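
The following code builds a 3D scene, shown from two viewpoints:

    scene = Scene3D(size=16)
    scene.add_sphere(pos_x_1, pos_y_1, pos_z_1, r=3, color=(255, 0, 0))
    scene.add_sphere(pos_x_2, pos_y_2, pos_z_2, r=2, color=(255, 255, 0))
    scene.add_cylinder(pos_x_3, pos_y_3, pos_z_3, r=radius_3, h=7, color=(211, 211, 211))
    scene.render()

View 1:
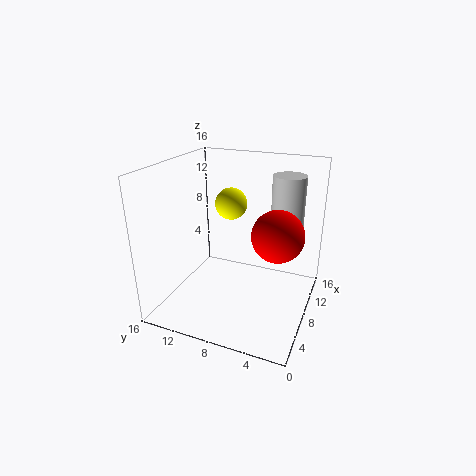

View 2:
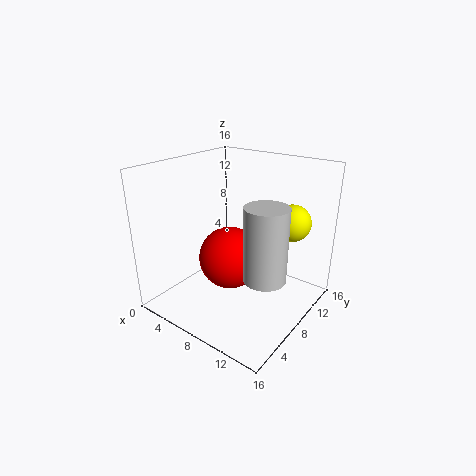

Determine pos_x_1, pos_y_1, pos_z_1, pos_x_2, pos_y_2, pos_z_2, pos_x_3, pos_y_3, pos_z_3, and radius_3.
pos_x_1 = 10, pos_y_1 = 4, pos_z_1 = 8, pos_x_2 = 13, pos_y_2 = 11, pos_z_2 = 10, pos_x_3 = 14, pos_y_3 = 4, pos_z_3 = 7, radius_3 = 2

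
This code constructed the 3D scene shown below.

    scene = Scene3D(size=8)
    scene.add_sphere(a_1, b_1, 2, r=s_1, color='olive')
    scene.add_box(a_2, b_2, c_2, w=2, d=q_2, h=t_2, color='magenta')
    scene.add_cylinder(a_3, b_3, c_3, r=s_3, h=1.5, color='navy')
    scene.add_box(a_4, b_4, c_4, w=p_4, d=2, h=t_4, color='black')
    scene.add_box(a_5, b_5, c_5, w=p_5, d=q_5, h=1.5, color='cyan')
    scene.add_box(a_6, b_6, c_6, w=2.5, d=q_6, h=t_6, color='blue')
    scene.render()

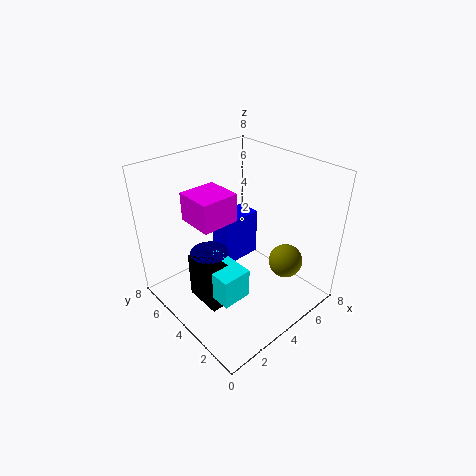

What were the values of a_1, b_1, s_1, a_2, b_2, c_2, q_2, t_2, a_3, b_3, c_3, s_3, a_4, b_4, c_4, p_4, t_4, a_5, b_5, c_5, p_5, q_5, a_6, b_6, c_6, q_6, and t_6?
a_1 = 6.5; b_1 = 2.5; s_1 = 1; a_2 = 1.5; b_2 = 3.5; c_2 = 5.5; q_2 = 2; t_2 = 1.5; a_3 = 2; b_3 = 4; c_3 = 2.5; s_3 = 1; a_4 = 1; b_4 = 2.5; c_4 = 1.5; p_4 = 1; t_4 = 2.5; a_5 = 1; b_5 = 1.5; c_5 = 2.5; p_5 = 1.5; q_5 = 2.5; a_6 = 4.5; b_6 = 5.5; c_6 = 1; q_6 = 1.5; t_6 = 3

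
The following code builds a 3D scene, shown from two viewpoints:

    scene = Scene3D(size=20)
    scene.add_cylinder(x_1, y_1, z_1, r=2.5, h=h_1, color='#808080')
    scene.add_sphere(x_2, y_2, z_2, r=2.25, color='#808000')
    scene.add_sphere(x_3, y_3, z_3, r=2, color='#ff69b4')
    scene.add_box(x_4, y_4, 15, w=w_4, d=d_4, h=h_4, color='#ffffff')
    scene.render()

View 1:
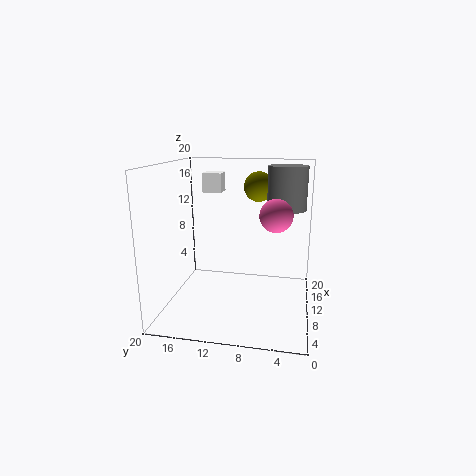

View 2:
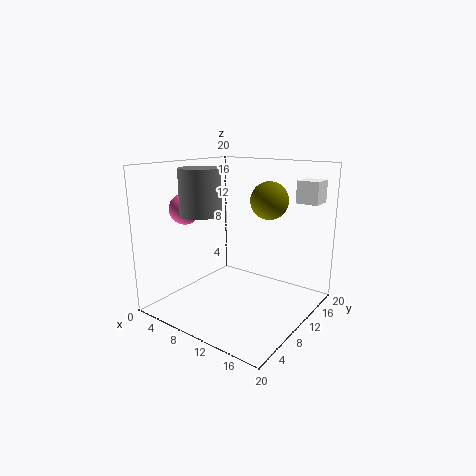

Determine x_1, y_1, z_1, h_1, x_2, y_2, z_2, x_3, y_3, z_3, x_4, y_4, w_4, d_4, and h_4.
x_1 = 9.25
y_1 = 3.5
z_1 = 14.5
h_1 = 5.5
x_2 = 16
y_2 = 8
z_2 = 16.25
x_3 = 5.5
y_3 = 4.5
z_3 = 14.5
x_4 = 16.5
y_4 = 14
w_4 = 3
d_4 = 3
h_4 = 3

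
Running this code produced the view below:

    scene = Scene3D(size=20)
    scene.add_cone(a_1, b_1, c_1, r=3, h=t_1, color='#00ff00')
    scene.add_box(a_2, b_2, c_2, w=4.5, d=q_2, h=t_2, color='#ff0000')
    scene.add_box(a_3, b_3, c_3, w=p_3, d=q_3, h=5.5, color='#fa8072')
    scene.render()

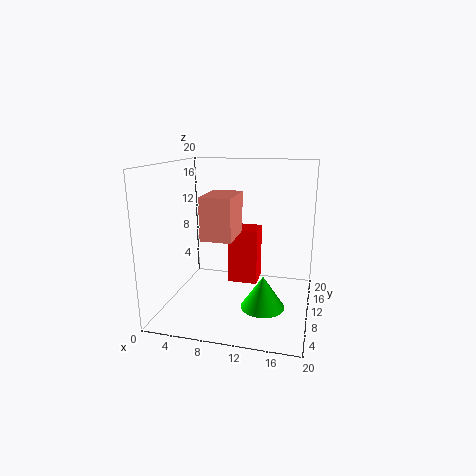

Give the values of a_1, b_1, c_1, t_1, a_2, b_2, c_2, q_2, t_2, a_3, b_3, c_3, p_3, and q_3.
a_1 = 14; b_1 = 8; c_1 = 1; t_1 = 4.5; a_2 = 7.5; b_2 = 13.5; c_2 = 1.5; q_2 = 4; t_2 = 8.5; a_3 = 6.5; b_3 = 4.5; c_3 = 11; p_3 = 4; q_3 = 6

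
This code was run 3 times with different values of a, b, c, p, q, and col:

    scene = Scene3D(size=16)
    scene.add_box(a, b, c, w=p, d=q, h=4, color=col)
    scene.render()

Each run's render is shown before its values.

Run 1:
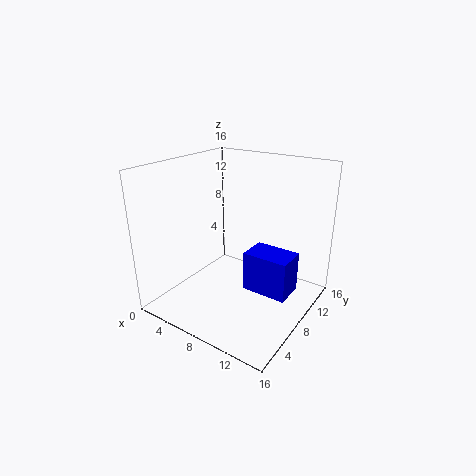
a = 11
b = 4.5
c = 4.5
p = 4.5
q = 3
col = 'blue'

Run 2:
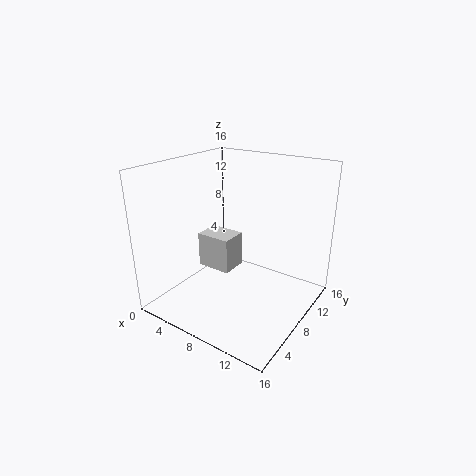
a = 3.5
b = 6.5
c = 4
p = 4
q = 3
col = 'lightgray'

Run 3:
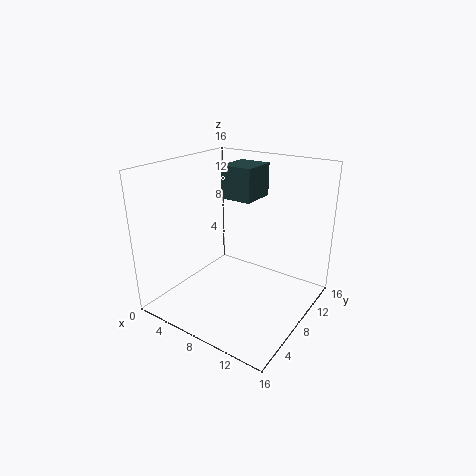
a = 3.5
b = 11
c = 11
p = 4
q = 4.5
col = 'darkslategray'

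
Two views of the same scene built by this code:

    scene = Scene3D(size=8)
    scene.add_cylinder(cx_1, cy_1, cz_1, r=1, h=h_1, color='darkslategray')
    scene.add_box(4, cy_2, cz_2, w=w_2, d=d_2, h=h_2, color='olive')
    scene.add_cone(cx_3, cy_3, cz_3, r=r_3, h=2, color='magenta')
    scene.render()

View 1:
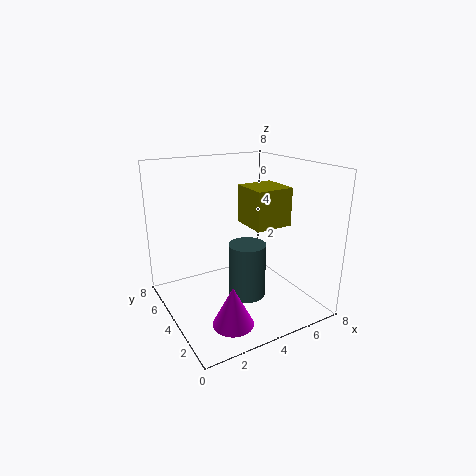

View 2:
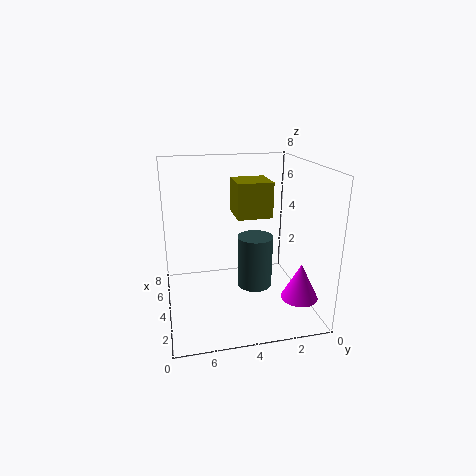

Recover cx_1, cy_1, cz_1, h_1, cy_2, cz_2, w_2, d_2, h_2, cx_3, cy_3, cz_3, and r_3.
cx_1 = 4
cy_1 = 3
cz_1 = 1
h_1 = 3
cy_2 = 2
cz_2 = 5
w_2 = 2
d_2 = 2
h_2 = 2
cx_3 = 2
cy_3 = 1
cz_3 = 1
r_3 = 1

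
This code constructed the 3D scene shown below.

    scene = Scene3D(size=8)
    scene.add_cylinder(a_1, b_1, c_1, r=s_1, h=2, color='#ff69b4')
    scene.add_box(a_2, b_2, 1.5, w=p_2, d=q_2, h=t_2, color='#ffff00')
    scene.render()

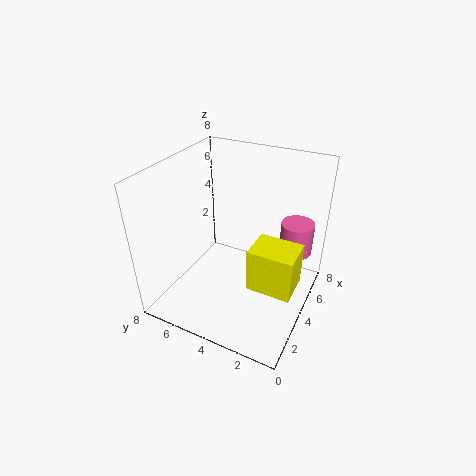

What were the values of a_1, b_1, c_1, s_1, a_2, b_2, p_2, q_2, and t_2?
a_1 = 7; b_1 = 1.5; c_1 = 2; s_1 = 1; a_2 = 3; b_2 = 0.5; p_2 = 2; q_2 = 2.5; t_2 = 2.5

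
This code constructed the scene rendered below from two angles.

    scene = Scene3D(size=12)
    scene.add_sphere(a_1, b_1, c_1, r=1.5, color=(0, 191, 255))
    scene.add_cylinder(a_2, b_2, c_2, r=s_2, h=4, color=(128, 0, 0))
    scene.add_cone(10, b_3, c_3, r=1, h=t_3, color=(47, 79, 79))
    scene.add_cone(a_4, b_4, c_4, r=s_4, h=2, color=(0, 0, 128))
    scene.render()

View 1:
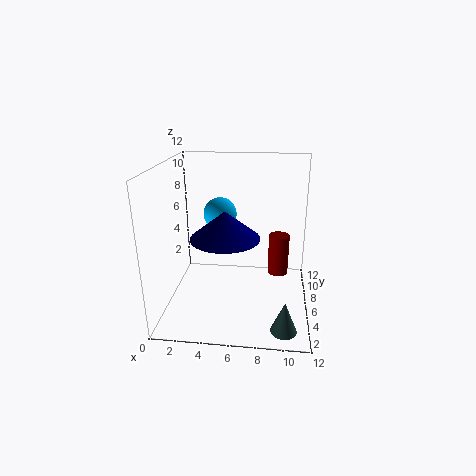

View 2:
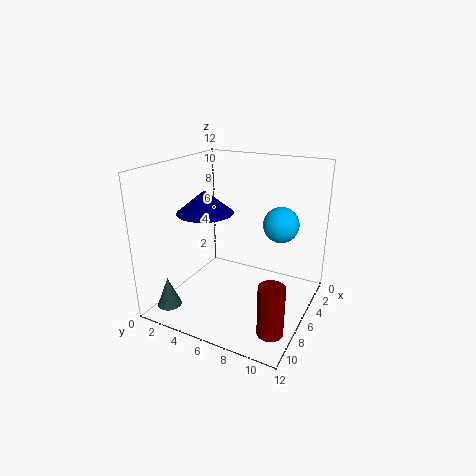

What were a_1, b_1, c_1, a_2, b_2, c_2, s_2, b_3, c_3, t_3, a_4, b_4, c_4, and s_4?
a_1 = 4, b_1 = 9, c_1 = 7, a_2 = 9.5, b_2 = 10.5, c_2 = 0.5, s_2 = 1, b_3 = 1.5, c_3 = 0.5, t_3 = 2.5, a_4 = 5.5, b_4 = 2.5, c_4 = 7.5, s_4 = 2.5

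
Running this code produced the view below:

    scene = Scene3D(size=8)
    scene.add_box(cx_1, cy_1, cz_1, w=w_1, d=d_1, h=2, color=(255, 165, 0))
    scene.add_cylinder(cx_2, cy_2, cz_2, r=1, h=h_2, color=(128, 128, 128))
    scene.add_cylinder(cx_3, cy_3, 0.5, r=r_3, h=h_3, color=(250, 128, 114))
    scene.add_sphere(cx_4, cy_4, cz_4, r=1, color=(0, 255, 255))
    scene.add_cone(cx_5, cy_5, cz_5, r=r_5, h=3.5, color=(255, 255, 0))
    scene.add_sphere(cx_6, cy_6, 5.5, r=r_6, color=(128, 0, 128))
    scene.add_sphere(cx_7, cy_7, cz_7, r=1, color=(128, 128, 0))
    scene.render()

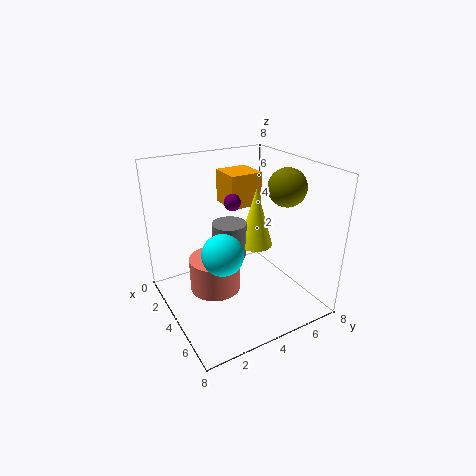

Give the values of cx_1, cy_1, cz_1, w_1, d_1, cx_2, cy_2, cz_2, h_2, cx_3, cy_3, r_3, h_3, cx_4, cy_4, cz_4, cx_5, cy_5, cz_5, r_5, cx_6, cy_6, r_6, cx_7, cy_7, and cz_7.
cx_1 = 0.5
cy_1 = 4.5
cz_1 = 5
w_1 = 2
d_1 = 2
cx_2 = 3
cy_2 = 4
cz_2 = 2.5
h_2 = 2
cx_3 = 3
cy_3 = 3
r_3 = 1.5
h_3 = 2
cx_4 = 6
cy_4 = 2
cz_4 = 4.5
cx_5 = 3.5
cy_5 = 5.5
cz_5 = 3
r_5 = 1
cx_6 = 2.5
cy_6 = 4.5
r_6 = 0.5
cx_7 = 5.5
cy_7 = 6
cz_7 = 7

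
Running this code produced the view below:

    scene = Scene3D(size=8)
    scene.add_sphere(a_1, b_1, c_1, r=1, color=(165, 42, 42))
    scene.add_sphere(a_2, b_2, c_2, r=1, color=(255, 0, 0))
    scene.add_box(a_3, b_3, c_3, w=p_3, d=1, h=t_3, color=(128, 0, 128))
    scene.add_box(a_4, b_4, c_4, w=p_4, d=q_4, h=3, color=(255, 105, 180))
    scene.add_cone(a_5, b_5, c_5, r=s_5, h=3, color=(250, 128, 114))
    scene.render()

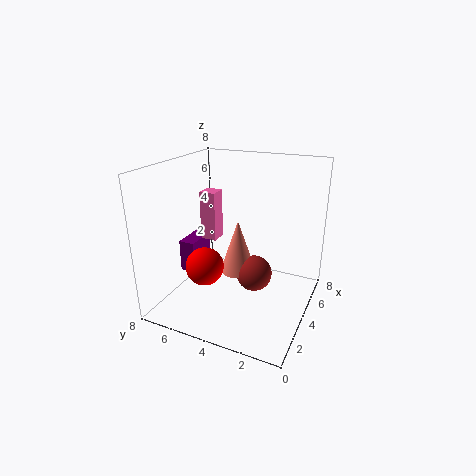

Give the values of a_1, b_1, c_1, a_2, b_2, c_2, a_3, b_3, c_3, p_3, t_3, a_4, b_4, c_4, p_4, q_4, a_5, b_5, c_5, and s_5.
a_1 = 4; b_1 = 3; c_1 = 2; a_2 = 2; b_2 = 5; c_2 = 3; a_3 = 4; b_3 = 7; c_3 = 1; p_3 = 2; t_3 = 2; a_4 = 5; b_4 = 6; c_4 = 3; p_4 = 1; q_4 = 1; a_5 = 4; b_5 = 4; c_5 = 2; s_5 = 1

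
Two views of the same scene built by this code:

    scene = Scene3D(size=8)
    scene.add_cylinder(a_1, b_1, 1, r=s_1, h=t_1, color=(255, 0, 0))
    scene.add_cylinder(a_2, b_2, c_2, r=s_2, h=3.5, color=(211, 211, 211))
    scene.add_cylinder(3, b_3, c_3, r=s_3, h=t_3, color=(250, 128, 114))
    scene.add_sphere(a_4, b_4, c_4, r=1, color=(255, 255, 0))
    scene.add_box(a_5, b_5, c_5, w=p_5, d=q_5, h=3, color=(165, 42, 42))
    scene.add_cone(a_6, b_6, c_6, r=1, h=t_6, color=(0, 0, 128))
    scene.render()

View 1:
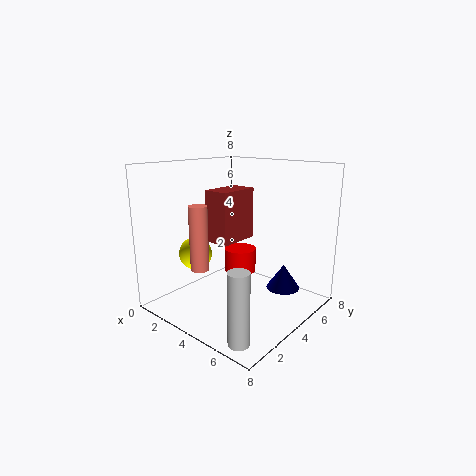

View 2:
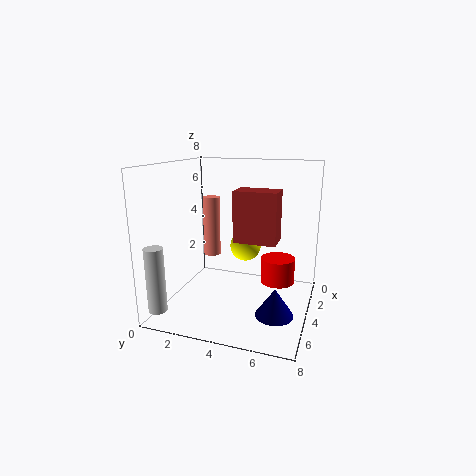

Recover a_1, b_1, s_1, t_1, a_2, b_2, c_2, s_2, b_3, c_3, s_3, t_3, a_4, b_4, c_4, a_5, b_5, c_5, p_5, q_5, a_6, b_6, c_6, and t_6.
a_1 = 2.5
b_1 = 6
s_1 = 1
t_1 = 1.5
a_2 = 7
b_2 = 0.5
c_2 = 0.5
s_2 = 0.5
b_3 = 2
c_3 = 2.5
s_3 = 0.5
t_3 = 3.5
a_4 = 1
b_4 = 3.5
c_4 = 2.5
a_5 = 2
b_5 = 3.5
c_5 = 3.5
p_5 = 1.5
q_5 = 2.5
a_6 = 5.5
b_6 = 6.5
c_6 = 0.5
t_6 = 1.5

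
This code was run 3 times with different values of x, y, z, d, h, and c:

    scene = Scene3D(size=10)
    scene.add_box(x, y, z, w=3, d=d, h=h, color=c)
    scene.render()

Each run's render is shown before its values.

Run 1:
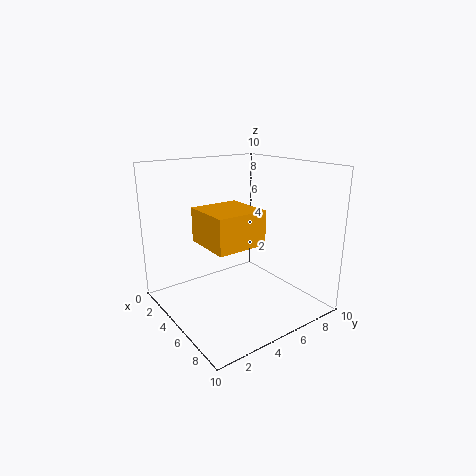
x = 6
y = 1
z = 6
d = 3
h = 2
c = 'orange'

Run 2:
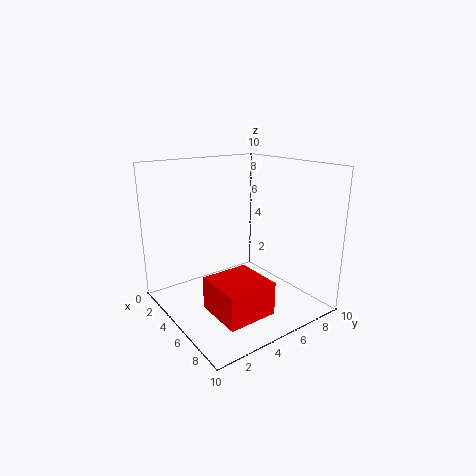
x = 7
y = 1
z = 2
d = 3
h = 2
c = 'red'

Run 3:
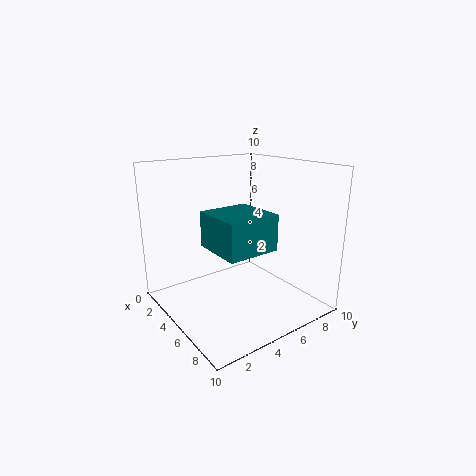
x = 7
y = 1
z = 6
d = 3
h = 2
c = 'teal'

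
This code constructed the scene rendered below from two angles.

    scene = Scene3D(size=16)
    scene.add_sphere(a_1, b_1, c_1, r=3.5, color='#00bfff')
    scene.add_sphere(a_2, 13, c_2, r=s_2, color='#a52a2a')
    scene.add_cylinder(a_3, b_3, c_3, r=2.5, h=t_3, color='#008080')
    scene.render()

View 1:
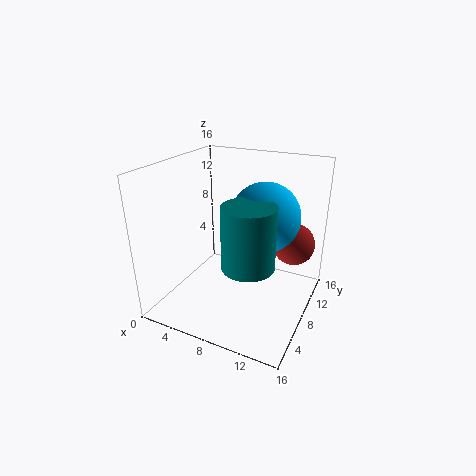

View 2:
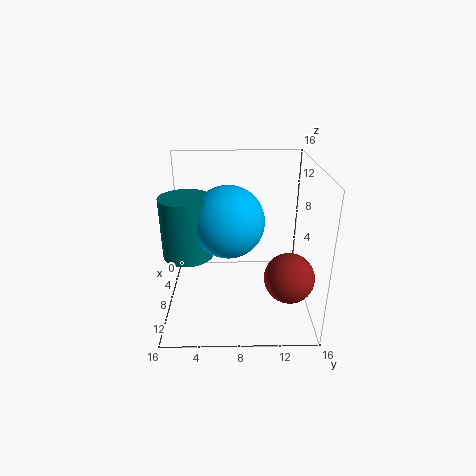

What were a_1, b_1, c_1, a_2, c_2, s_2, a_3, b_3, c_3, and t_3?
a_1 = 11.5; b_1 = 7; c_1 = 11.5; a_2 = 13; c_2 = 6; s_2 = 2.5; a_3 = 11.5; b_3 = 3; c_3 = 8; t_3 = 6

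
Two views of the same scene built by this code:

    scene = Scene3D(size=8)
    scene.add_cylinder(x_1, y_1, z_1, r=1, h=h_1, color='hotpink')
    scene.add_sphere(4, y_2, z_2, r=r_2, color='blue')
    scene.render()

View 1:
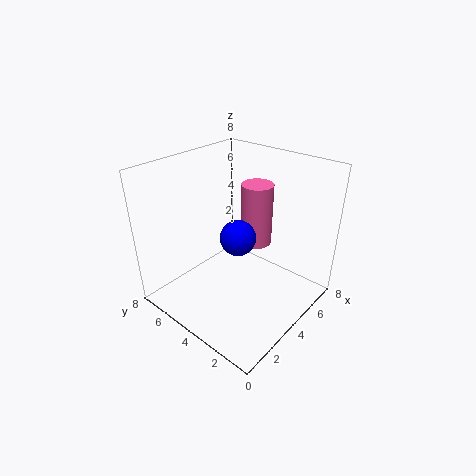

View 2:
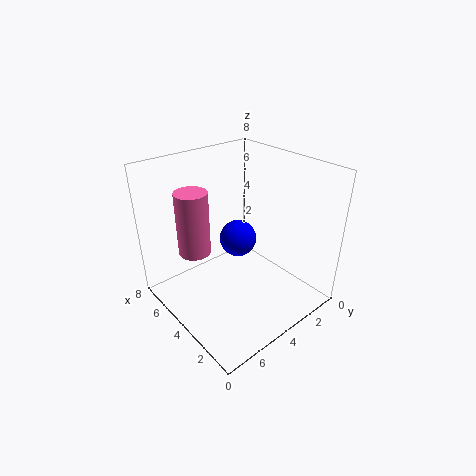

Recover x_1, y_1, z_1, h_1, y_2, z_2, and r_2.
x_1 = 7, y_1 = 5, z_1 = 2, h_1 = 4, y_2 = 4, z_2 = 4, r_2 = 1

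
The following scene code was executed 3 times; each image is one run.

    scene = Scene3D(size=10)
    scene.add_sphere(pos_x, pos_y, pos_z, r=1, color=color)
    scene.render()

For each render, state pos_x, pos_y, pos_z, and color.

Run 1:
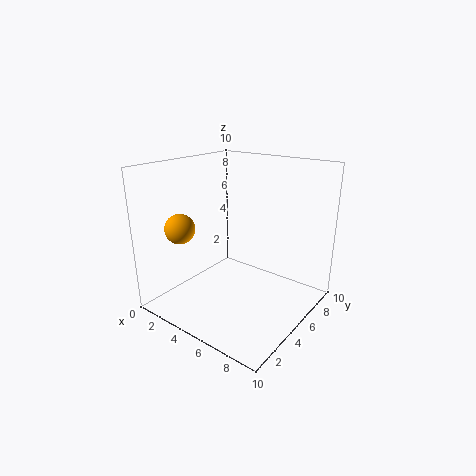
pos_x = 2.5, pos_y = 2, pos_z = 6, color = 'orange'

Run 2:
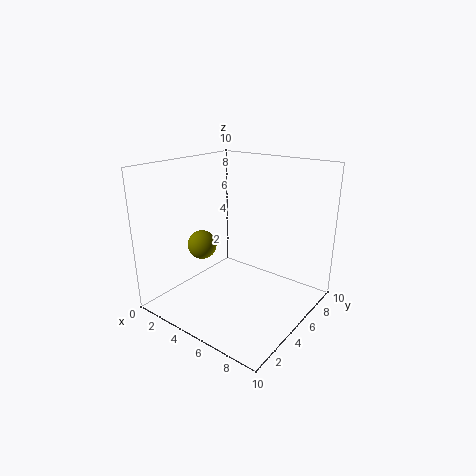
pos_x = 3, pos_y = 3.5, pos_z = 4.5, color = 'olive'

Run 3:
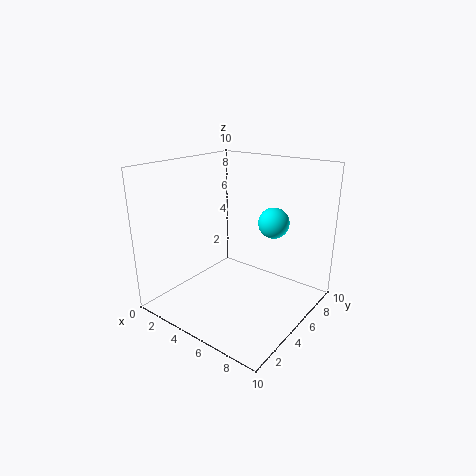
pos_x = 7.5, pos_y = 5.5, pos_z = 6.5, color = 'cyan'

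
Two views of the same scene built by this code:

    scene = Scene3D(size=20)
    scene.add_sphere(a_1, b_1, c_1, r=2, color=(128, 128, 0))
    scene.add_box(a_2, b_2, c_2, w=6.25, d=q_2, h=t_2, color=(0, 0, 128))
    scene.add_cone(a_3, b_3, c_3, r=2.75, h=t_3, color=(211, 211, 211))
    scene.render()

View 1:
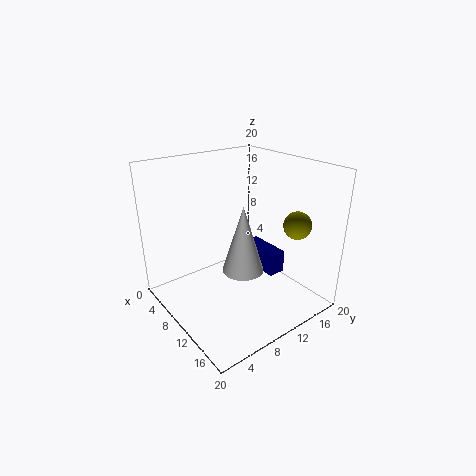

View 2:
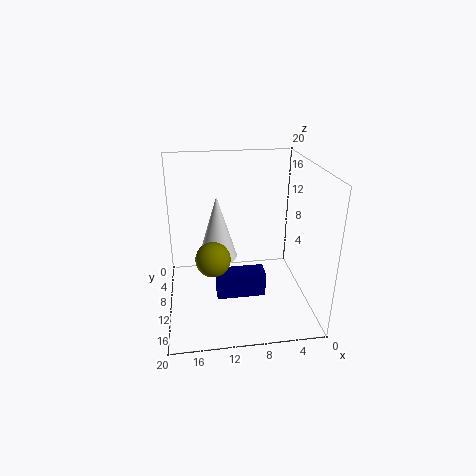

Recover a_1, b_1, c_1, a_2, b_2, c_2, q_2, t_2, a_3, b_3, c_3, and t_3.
a_1 = 14, b_1 = 17.5, c_1 = 11.25, a_2 = 7.25, b_2 = 13.25, c_2 = 4.25, q_2 = 2.5, t_2 = 3.25, a_3 = 12.75, b_3 = 8.75, c_3 = 6.75, t_3 = 9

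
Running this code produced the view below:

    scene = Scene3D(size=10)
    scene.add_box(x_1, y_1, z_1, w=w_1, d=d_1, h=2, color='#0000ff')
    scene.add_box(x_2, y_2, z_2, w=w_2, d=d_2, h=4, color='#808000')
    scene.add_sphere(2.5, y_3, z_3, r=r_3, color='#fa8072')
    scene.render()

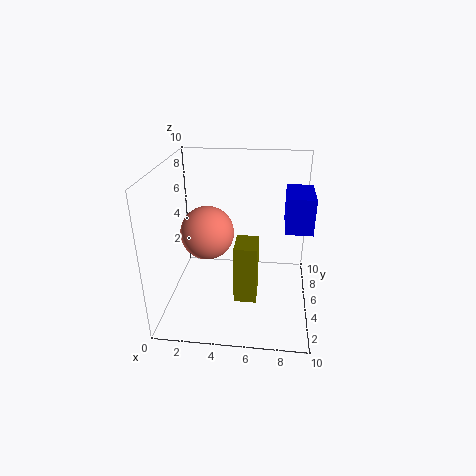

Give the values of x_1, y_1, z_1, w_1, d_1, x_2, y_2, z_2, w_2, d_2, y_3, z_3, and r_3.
x_1 = 8; y_1 = 1; z_1 = 7.5; w_1 = 1.5; d_1 = 2.5; x_2 = 5; y_2 = 2.5; z_2 = 1.5; w_2 = 1.5; d_2 = 2; y_3 = 6.5; z_3 = 4.5; r_3 = 2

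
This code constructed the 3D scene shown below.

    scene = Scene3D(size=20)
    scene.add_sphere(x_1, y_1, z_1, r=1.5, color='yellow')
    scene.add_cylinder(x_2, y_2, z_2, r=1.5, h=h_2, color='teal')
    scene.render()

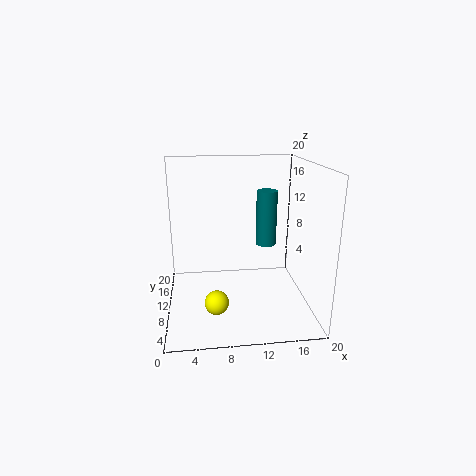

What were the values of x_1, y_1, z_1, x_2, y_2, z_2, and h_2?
x_1 = 6.5, y_1 = 3.5, z_1 = 4, x_2 = 14.5, y_2 = 12.5, z_2 = 8, h_2 = 8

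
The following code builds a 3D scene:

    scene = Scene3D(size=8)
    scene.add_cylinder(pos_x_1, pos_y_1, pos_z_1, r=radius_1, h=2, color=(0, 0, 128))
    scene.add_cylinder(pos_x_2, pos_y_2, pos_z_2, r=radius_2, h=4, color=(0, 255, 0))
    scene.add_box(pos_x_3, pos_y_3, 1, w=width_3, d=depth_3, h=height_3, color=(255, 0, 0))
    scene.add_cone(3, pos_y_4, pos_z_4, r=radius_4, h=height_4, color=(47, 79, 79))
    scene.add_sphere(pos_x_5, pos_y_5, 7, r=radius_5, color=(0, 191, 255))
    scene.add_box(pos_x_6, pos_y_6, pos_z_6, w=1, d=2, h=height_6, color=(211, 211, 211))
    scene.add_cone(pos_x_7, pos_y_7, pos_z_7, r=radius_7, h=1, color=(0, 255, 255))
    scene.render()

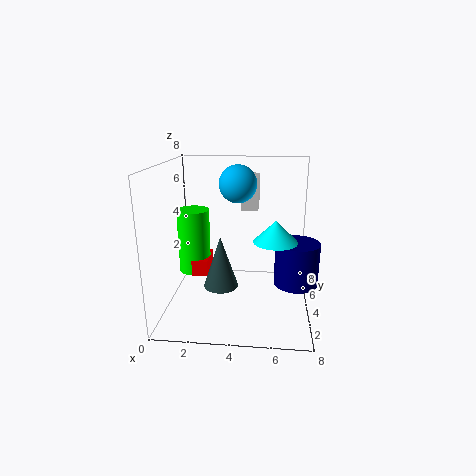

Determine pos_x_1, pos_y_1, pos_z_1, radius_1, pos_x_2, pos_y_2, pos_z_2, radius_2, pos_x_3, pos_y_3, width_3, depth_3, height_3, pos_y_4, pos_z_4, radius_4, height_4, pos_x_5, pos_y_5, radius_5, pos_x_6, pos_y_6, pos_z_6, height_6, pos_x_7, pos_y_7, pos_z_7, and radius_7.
pos_x_1 = 7, pos_y_1 = 1, pos_z_1 = 3, radius_1 = 1, pos_x_2 = 1, pos_y_2 = 6, pos_z_2 = 1, radius_2 = 1, pos_x_3 = 1, pos_y_3 = 5, width_3 = 1, depth_3 = 2, height_3 = 1, pos_y_4 = 4, pos_z_4 = 1, radius_4 = 1, height_4 = 3, pos_x_5 = 4, pos_y_5 = 4, radius_5 = 1, pos_x_6 = 4, pos_y_6 = 6, pos_z_6 = 5, height_6 = 2, pos_x_7 = 6, pos_y_7 = 1, pos_z_7 = 5, radius_7 = 1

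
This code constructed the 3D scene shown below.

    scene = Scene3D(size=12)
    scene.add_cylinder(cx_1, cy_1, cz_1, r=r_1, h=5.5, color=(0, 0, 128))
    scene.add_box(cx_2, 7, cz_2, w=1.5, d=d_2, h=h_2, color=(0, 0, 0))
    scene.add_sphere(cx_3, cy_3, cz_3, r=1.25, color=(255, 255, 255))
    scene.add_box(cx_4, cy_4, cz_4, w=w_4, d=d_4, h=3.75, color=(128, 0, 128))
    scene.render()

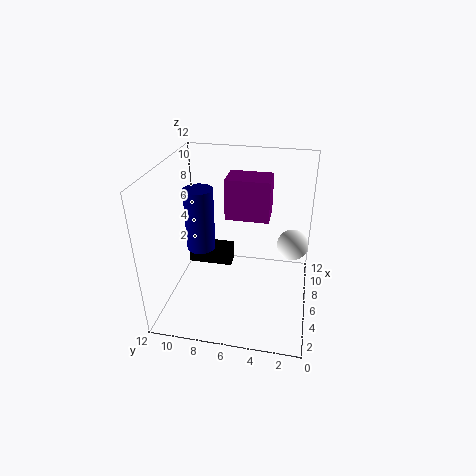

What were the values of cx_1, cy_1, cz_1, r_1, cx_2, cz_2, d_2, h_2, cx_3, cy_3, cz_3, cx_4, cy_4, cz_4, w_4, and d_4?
cx_1 = 6.75; cy_1 = 9.5; cz_1 = 4.25; r_1 = 1.25; cx_2 = 7.5; cz_2 = 2; d_2 = 4; h_2 = 1.75; cx_3 = 6.25; cy_3 = 1.5; cz_3 = 5.75; cx_4 = 8.5; cy_4 = 3.75; cz_4 = 6.25; w_4 = 2.75; d_4 = 4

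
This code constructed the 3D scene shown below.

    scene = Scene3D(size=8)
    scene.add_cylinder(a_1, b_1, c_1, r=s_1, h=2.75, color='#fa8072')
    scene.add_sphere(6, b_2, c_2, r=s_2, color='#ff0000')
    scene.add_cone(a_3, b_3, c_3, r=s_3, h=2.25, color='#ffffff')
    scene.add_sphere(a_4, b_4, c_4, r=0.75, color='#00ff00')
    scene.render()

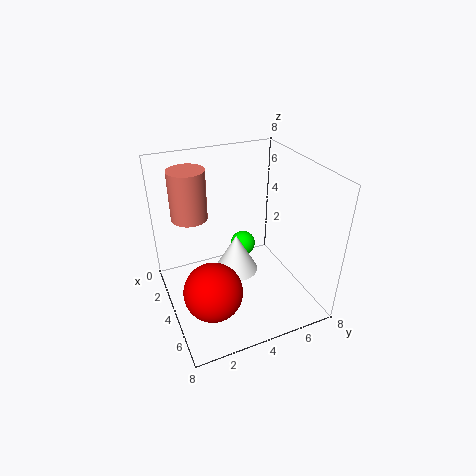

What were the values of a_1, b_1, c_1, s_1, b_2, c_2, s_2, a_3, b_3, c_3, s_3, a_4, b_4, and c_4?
a_1 = 2.5; b_1 = 1.75; c_1 = 5; s_1 = 1; b_2 = 1.75; c_2 = 2.5; s_2 = 1.5; a_3 = 3.75; b_3 = 4; c_3 = 1.75; s_3 = 1.25; a_4 = 2.5; b_4 = 5; c_4 = 2.5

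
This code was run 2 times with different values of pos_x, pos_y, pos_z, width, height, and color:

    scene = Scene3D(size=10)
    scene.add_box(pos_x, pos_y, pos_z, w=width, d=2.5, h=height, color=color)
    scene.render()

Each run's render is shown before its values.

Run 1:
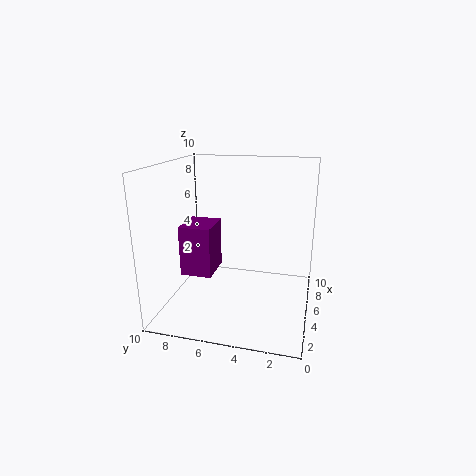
pos_x = 6, pos_y = 7.5, pos_z = 1, width = 3, height = 4, color = 'purple'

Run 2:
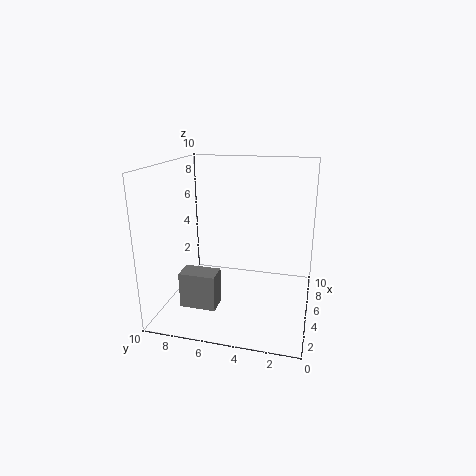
pos_x = 2.5, pos_y = 6, pos_z = 0.5, width = 1.5, height = 2.5, color = 'gray'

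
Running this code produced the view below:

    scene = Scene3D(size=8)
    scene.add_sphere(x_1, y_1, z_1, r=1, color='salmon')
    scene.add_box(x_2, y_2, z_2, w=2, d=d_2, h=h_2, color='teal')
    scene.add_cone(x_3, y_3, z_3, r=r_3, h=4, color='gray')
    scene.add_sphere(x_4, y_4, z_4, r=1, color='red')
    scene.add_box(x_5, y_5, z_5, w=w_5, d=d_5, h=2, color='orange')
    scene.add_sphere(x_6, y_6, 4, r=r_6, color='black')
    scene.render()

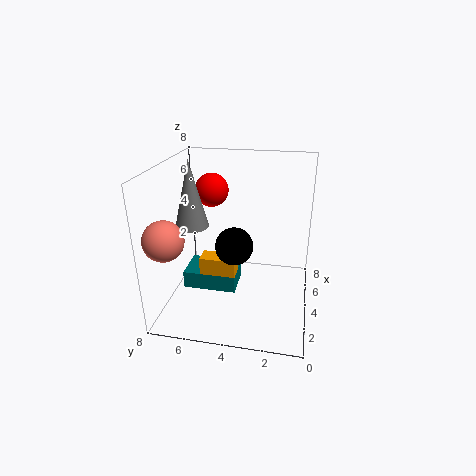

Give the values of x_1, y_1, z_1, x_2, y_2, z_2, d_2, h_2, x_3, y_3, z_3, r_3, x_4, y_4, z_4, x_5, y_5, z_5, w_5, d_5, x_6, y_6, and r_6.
x_1 = 1; y_1 = 7; z_1 = 5; x_2 = 3; y_2 = 4; z_2 = 1; d_2 = 3; h_2 = 1; x_3 = 5; y_3 = 7; z_3 = 4; r_3 = 1; x_4 = 6; y_4 = 6; z_4 = 6; x_5 = 3; y_5 = 4; z_5 = 1; w_5 = 1; d_5 = 2; x_6 = 3; y_6 = 4; r_6 = 1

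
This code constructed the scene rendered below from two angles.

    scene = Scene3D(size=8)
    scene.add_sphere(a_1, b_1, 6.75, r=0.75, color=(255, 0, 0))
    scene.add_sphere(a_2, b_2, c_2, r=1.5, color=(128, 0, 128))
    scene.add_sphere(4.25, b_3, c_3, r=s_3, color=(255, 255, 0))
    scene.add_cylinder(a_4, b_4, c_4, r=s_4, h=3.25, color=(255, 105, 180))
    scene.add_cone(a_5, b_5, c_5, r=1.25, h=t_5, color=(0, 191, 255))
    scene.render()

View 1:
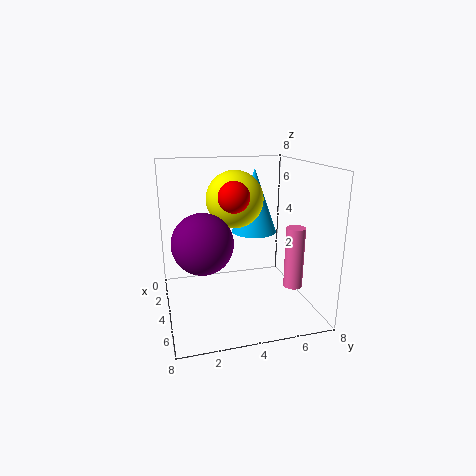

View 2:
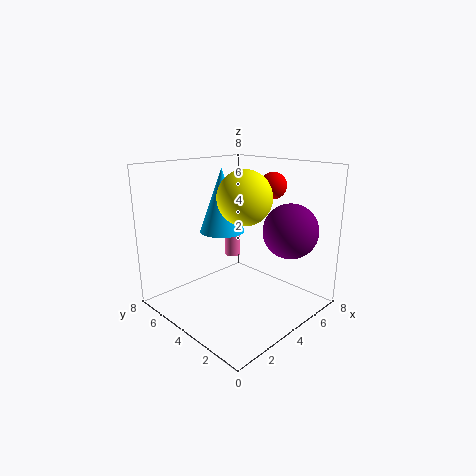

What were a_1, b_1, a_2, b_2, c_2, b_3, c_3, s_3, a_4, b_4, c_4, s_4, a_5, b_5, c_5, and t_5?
a_1 = 6; b_1 = 3.25; a_2 = 5.75; b_2 = 1.75; c_2 = 4.5; b_3 = 3.75; c_3 = 6.25; s_3 = 1.5; a_4 = 6; b_4 = 6.5; c_4 = 1.75; s_4 = 0.5; a_5 = 3.75; b_5 = 5; c_5 = 4.25; t_5 = 3.5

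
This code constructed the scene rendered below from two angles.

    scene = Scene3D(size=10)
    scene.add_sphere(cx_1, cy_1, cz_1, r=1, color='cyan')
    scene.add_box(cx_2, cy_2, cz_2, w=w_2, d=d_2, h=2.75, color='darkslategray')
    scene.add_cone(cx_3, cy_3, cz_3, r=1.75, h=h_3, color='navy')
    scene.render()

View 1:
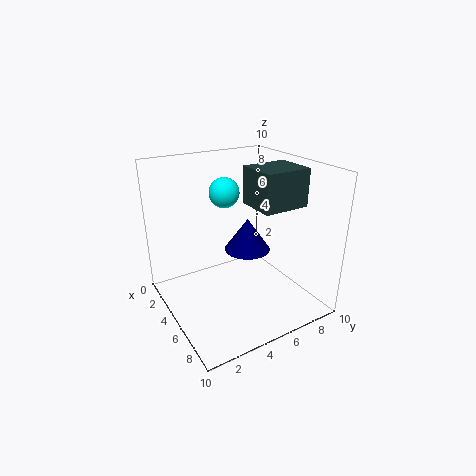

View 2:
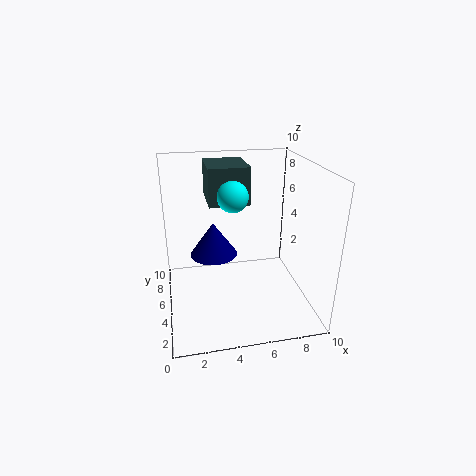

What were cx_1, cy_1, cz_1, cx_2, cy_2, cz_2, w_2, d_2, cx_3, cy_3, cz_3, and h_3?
cx_1 = 4.5; cy_1 = 4.25; cz_1 = 8.25; cx_2 = 3.25; cy_2 = 6.5; cz_2 = 6.75; w_2 = 3; d_2 = 3.5; cx_3 = 3.5; cy_3 = 6.75; cz_3 = 3; h_3 = 2.5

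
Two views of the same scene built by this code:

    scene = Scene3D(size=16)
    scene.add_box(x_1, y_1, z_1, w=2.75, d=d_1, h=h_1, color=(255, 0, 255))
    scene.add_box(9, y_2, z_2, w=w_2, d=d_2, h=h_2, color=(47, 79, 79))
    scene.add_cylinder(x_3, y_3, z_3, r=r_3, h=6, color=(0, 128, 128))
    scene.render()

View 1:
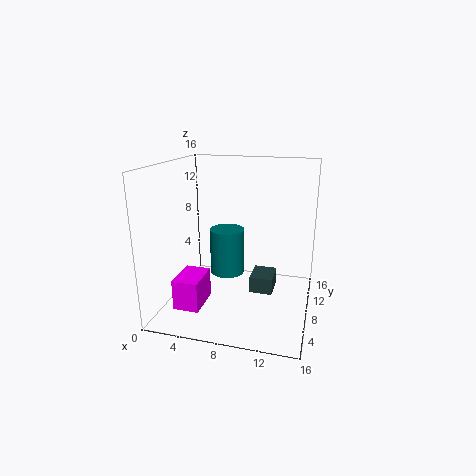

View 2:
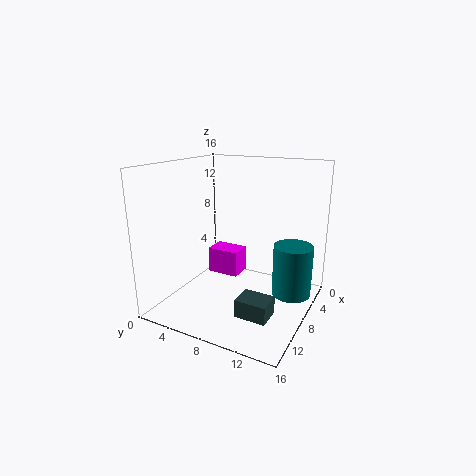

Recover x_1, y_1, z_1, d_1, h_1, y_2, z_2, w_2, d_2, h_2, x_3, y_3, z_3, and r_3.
x_1 = 2.5, y_1 = 2.25, z_1 = 1.5, d_1 = 4, h_1 = 3.25, y_2 = 9.5, z_2 = 0.5, w_2 = 2.75, d_2 = 3.5, h_2 = 2, x_3 = 5, y_3 = 13.5, z_3 = 1, r_3 = 2.25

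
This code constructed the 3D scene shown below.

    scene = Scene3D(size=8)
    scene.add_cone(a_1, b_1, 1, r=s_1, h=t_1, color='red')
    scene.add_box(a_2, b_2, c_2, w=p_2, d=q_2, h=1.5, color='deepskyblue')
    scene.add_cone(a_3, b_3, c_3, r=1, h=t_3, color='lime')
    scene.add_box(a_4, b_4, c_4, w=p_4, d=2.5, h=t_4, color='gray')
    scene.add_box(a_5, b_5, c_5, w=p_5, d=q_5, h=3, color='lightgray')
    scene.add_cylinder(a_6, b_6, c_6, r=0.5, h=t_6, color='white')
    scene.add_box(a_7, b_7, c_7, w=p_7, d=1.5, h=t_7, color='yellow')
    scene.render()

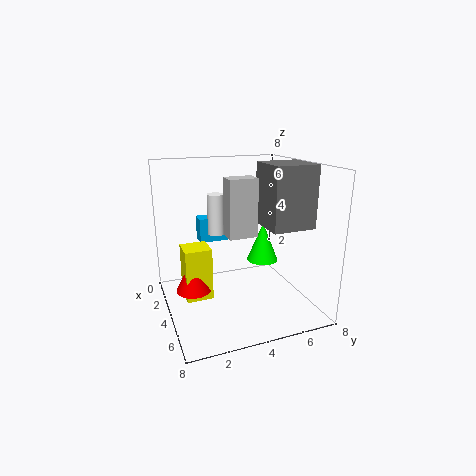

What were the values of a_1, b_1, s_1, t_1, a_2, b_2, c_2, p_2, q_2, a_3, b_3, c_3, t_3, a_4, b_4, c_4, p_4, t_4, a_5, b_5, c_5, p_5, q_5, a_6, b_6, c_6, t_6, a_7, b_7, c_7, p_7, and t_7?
a_1 = 3.5; b_1 = 1.5; s_1 = 1; t_1 = 2; a_2 = 0.5; b_2 = 2.5; c_2 = 3; p_2 = 1; q_2 = 2.5; a_3 = 2; b_3 = 6.5; c_3 = 1.5; t_3 = 2.5; a_4 = 3; b_4 = 5.5; c_4 = 4.5; p_4 = 2.5; t_4 = 3.5; a_5 = 4.5; b_5 = 3; c_5 = 4.5; p_5 = 1; q_5 = 1.5; a_6 = 1.5; b_6 = 3.5; c_6 = 3.5; t_6 = 2.5; a_7 = 2.5; b_7 = 1; c_7 = 0.5; p_7 = 1.5; t_7 = 3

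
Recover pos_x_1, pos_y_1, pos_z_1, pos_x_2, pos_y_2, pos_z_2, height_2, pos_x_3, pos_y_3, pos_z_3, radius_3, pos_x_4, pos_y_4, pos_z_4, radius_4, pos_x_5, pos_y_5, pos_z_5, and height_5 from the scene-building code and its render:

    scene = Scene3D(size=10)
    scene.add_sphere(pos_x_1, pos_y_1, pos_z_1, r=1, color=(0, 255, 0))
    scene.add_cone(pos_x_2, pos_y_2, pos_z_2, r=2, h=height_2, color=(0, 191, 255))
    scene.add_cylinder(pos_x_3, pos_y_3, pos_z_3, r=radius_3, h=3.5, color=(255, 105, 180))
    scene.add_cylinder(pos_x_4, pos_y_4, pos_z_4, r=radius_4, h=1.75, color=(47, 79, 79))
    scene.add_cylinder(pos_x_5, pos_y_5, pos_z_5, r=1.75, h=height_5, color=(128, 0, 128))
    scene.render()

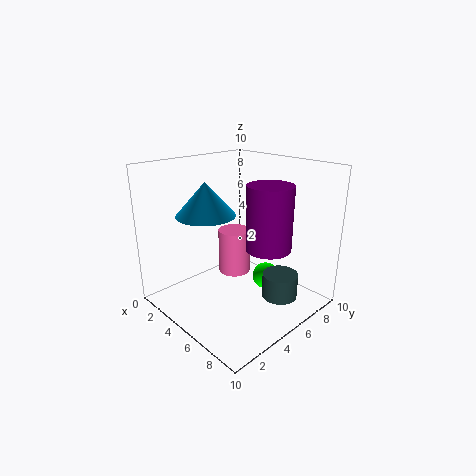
pos_x_1 = 5.5; pos_y_1 = 7.5; pos_z_1 = 1.25; pos_x_2 = 3.75; pos_y_2 = 3.25; pos_z_2 = 6.75; height_2 = 2.25; pos_x_3 = 2.75; pos_y_3 = 6.75; pos_z_3 = 1; radius_3 = 1.25; pos_x_4 = 7.5; pos_y_4 = 6.75; pos_z_4 = 0.75; radius_4 = 1.25; pos_x_5 = 5.25; pos_y_5 = 8; pos_z_5 = 3.25; height_5 = 5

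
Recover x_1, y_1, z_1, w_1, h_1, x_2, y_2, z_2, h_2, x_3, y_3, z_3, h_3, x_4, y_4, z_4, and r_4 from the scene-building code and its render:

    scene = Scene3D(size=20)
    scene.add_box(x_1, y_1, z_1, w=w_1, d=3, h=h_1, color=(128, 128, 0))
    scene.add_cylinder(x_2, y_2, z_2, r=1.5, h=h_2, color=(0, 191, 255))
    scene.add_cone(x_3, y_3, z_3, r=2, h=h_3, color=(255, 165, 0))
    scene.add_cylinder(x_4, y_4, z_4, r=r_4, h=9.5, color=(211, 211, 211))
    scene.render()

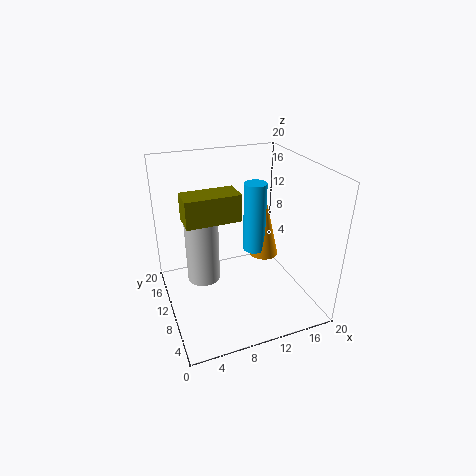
x_1 = 1.5, y_1 = 2.5, z_1 = 16.5, w_1 = 6, h_1 = 3, x_2 = 12, y_2 = 9, z_2 = 8.5, h_2 = 9.5, x_3 = 13.5, y_3 = 9, z_3 = 7.5, h_3 = 8.5, x_4 = 4, y_4 = 6.5, z_4 = 7.5, r_4 = 2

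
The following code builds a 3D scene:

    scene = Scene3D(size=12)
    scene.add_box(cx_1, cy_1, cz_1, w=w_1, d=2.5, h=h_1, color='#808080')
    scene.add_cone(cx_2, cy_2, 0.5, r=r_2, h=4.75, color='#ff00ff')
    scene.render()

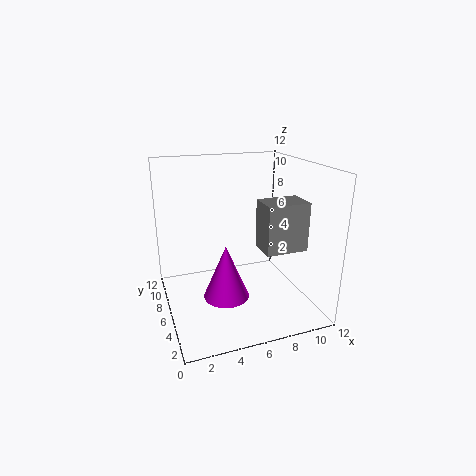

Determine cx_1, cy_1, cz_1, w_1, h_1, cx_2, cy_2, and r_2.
cx_1 = 7.5, cy_1 = 3.25, cz_1 = 5.25, w_1 = 3.5, h_1 = 4, cx_2 = 5, cy_2 = 6.25, r_2 = 2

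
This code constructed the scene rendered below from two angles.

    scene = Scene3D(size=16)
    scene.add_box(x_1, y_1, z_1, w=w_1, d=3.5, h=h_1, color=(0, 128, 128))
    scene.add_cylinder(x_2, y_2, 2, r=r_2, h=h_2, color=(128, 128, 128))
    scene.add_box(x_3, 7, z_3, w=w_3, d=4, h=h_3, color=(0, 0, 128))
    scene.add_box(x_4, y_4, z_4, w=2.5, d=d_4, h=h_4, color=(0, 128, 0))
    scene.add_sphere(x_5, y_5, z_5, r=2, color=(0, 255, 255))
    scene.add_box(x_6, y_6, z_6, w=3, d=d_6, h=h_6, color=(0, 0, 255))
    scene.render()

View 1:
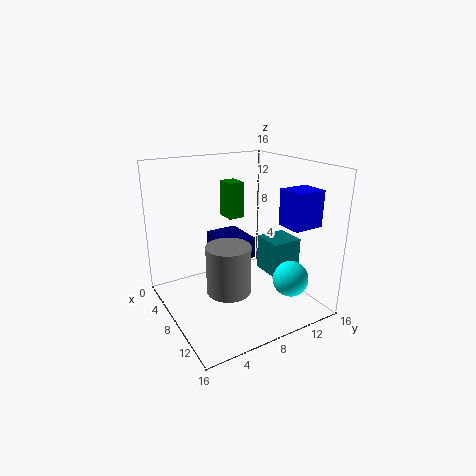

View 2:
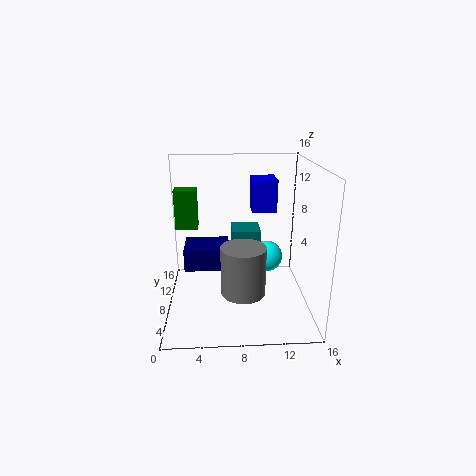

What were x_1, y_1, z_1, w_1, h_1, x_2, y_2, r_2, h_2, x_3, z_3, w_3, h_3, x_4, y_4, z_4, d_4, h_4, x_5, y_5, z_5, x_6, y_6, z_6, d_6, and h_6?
x_1 = 7.5; y_1 = 11; z_1 = 3.5; w_1 = 3.5; h_1 = 4; x_2 = 8.5; y_2 = 6.5; r_2 = 2.5; h_2 = 5.5; x_3 = 2; z_3 = 4.5; w_3 = 5; h_3 = 2.5; x_4 = 1; y_4 = 9.5; z_4 = 8.5; d_4 = 2; h_4 = 4.5; x_5 = 12; y_5 = 12.5; z_5 = 3.5; x_6 = 10; y_6 = 12; z_6 = 9.5; d_6 = 3.5; h_6 = 4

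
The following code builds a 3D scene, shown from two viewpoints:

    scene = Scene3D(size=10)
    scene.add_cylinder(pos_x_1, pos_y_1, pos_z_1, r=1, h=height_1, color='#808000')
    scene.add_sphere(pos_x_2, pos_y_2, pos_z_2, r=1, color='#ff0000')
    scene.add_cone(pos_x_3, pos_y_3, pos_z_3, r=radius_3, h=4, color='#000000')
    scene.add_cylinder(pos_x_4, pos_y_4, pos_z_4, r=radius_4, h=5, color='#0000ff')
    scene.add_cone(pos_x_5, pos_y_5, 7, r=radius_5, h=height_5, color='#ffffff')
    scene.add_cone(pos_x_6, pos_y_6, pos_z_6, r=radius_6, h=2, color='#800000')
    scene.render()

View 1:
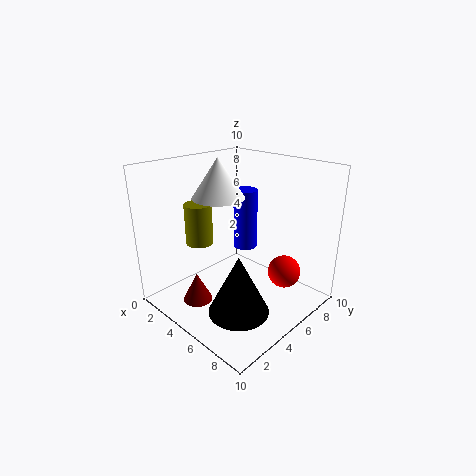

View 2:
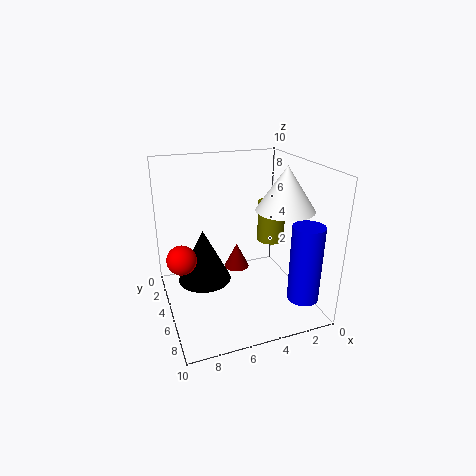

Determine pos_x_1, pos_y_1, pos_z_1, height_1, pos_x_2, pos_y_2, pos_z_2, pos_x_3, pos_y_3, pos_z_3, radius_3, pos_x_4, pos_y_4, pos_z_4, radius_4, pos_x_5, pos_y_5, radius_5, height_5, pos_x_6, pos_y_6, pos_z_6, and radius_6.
pos_x_1 = 2
pos_y_1 = 4
pos_z_1 = 4
height_1 = 3
pos_x_2 = 9
pos_y_2 = 5
pos_z_2 = 4
pos_x_3 = 7
pos_y_3 = 3
pos_z_3 = 1
radius_3 = 2
pos_x_4 = 2
pos_y_4 = 9
pos_z_4 = 2
radius_4 = 1
pos_x_5 = 2
pos_y_5 = 6
radius_5 = 2
height_5 = 3
pos_x_6 = 4
pos_y_6 = 2
pos_z_6 = 1
radius_6 = 1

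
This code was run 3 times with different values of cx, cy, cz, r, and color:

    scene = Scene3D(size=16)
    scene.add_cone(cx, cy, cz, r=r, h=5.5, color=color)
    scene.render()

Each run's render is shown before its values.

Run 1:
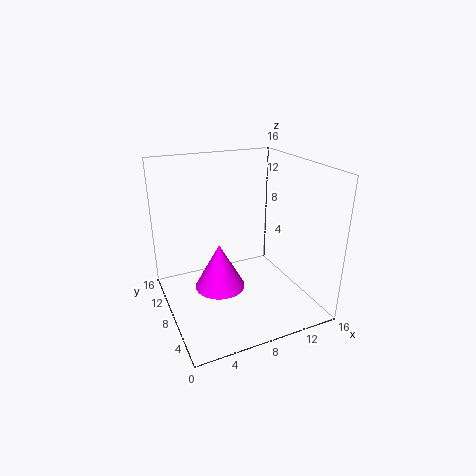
cx = 6.5
cy = 10
cz = 1
r = 3
color = 'magenta'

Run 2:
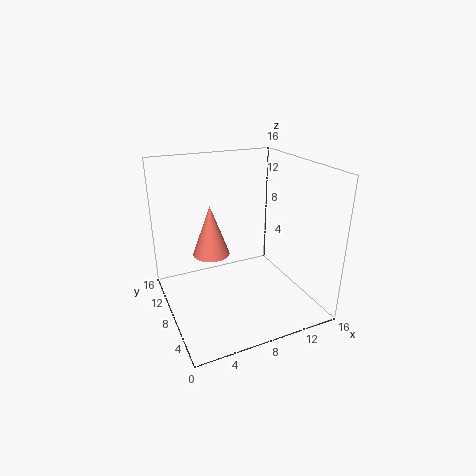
cx = 5
cy = 8.5
cz = 6.5
r = 2
color = 'salmon'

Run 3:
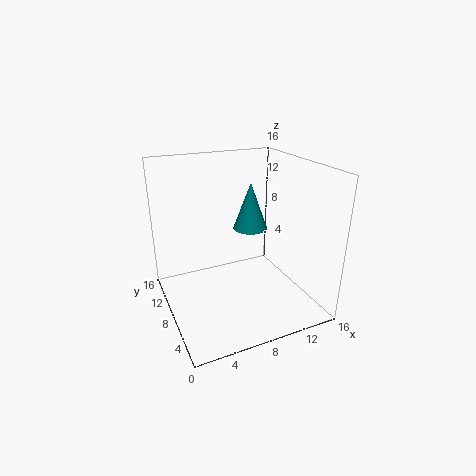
cx = 10.5
cy = 10
cz = 8
r = 2
color = 'teal'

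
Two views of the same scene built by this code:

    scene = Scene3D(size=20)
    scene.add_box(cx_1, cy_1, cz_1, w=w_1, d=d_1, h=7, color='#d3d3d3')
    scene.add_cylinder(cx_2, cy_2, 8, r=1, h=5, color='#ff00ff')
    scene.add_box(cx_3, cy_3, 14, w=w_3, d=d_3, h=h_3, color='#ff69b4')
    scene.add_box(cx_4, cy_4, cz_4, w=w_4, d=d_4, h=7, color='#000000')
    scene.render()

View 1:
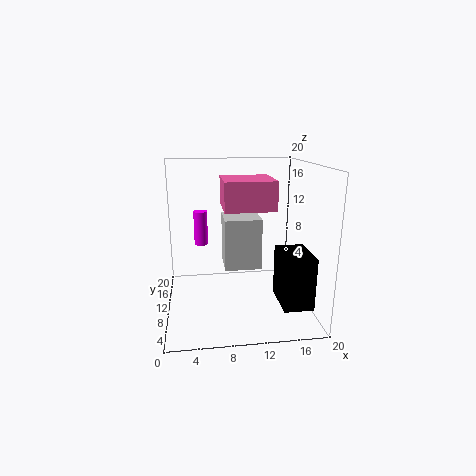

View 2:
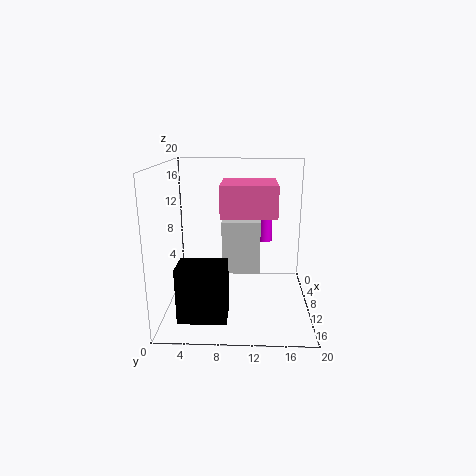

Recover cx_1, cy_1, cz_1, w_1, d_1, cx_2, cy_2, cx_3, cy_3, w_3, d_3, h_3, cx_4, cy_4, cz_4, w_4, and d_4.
cx_1 = 8, cy_1 = 8, cz_1 = 6, w_1 = 5, d_1 = 5, cx_2 = 5, cy_2 = 14, cx_3 = 8, cy_3 = 8, w_3 = 7, d_3 = 7, h_3 = 4, cx_4 = 15, cy_4 = 3, cz_4 = 2, w_4 = 4, d_4 = 6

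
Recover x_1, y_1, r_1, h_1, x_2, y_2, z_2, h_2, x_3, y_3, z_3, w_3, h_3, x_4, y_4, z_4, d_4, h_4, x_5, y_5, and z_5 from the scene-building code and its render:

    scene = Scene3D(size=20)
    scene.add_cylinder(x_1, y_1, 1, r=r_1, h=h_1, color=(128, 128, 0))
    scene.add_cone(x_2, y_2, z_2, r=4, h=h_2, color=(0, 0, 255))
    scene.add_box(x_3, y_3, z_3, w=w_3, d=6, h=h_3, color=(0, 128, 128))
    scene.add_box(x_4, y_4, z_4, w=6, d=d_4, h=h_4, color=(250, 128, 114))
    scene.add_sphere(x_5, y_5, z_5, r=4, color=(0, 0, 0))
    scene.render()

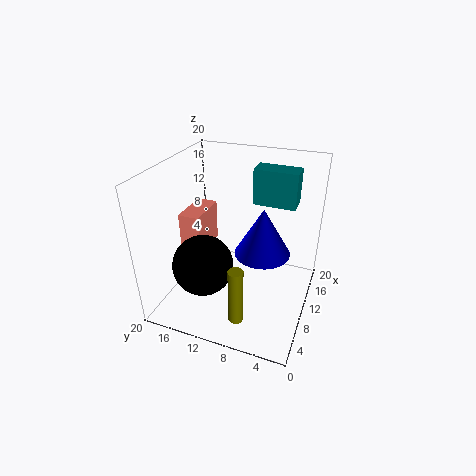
x_1 = 4, y_1 = 8, r_1 = 1, h_1 = 8, x_2 = 12, y_2 = 7, z_2 = 7, h_2 = 7, x_3 = 13, y_3 = 3, z_3 = 14, w_3 = 3, h_3 = 5, x_4 = 8, y_4 = 15, z_4 = 7, d_4 = 3, h_4 = 6, x_5 = 5, y_5 = 13, z_5 = 8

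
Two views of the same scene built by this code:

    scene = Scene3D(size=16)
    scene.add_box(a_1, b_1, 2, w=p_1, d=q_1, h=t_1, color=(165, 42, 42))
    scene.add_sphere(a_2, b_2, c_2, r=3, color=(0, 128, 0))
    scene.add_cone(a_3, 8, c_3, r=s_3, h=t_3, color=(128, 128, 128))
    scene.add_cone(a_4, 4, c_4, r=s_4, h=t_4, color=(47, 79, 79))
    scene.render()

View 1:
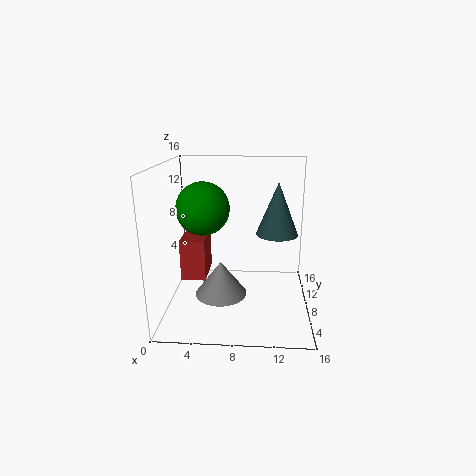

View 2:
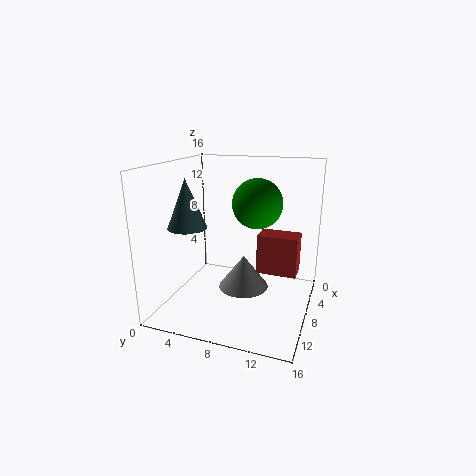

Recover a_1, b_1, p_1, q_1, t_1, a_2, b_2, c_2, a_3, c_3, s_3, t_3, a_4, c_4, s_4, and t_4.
a_1 = 1, b_1 = 9, p_1 = 3, q_1 = 5, t_1 = 5, a_2 = 4, b_2 = 9, c_2 = 11, a_3 = 6, c_3 = 1, s_3 = 3, t_3 = 4, a_4 = 12, c_4 = 10, s_4 = 2, t_4 = 5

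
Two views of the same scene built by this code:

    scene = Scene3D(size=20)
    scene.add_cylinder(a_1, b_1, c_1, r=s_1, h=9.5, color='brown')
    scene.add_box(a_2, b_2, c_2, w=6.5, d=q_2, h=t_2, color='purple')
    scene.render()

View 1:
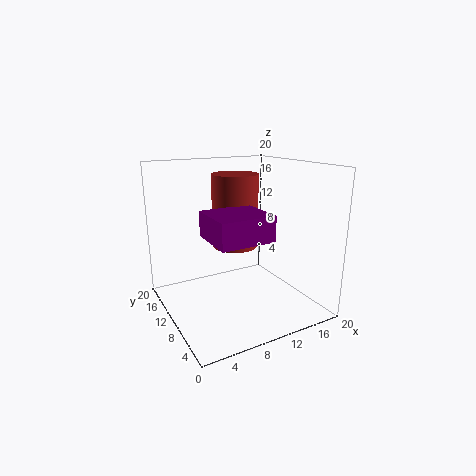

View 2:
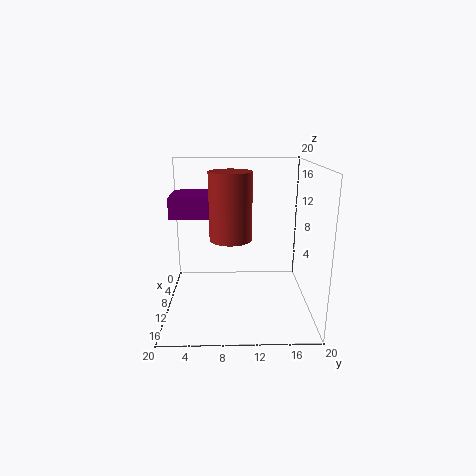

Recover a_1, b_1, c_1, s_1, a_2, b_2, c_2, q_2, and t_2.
a_1 = 9
b_1 = 9
c_1 = 9.5
s_1 = 3
a_2 = 3
b_2 = 0.5
c_2 = 12.5
q_2 = 6
t_2 = 3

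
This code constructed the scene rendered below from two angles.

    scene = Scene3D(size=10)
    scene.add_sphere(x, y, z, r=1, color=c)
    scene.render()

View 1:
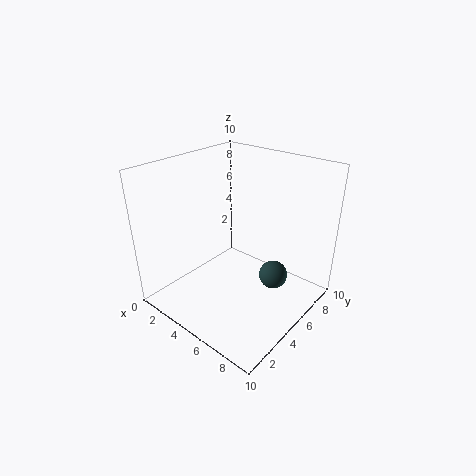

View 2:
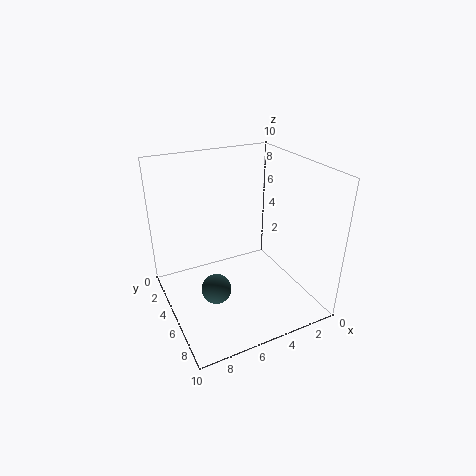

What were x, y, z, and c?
x = 7.25, y = 6.25, z = 2.25, c = 'darkslategray'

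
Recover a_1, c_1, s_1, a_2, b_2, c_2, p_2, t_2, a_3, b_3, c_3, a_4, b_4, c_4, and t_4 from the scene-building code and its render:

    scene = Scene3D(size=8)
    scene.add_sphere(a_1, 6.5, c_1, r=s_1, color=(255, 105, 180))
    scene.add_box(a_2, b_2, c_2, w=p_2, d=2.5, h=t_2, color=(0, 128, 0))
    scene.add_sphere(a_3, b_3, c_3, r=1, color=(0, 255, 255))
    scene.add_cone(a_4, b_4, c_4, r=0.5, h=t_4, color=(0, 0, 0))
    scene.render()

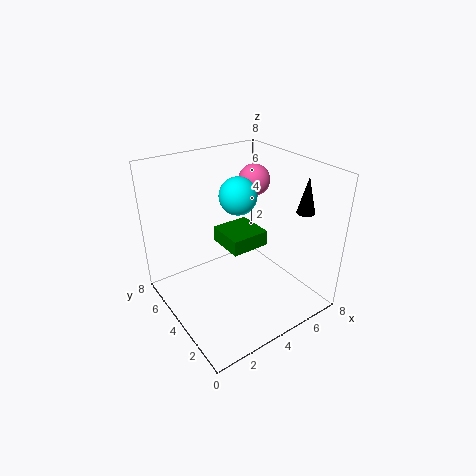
a_1 = 7
c_1 = 6
s_1 = 1
a_2 = 4.5
b_2 = 5
c_2 = 2
p_2 = 2.5
t_2 = 1
a_3 = 4
b_3 = 4
c_3 = 6.5
a_4 = 7
b_4 = 2
c_4 = 5.5
t_4 = 2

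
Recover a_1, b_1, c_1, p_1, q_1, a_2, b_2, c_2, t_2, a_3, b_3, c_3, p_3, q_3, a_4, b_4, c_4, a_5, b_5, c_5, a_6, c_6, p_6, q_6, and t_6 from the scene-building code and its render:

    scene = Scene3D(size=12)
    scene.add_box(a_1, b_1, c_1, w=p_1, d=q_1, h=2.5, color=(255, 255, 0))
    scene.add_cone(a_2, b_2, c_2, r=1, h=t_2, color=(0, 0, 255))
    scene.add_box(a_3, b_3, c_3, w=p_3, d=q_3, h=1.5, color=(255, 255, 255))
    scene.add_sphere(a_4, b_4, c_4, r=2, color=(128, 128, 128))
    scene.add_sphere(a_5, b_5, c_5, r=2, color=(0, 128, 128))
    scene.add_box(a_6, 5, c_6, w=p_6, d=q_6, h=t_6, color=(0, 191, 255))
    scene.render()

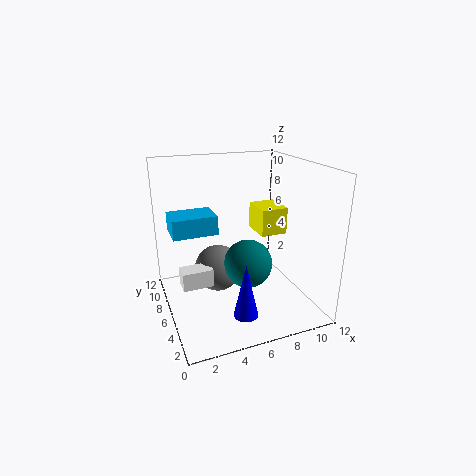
a_1 = 9; b_1 = 7.5; c_1 = 5; p_1 = 2.5; q_1 = 3; a_2 = 5.5; b_2 = 3; c_2 = 0.5; t_2 = 4.5; a_3 = 1; b_3 = 5; c_3 = 2.5; p_3 = 2.5; q_3 = 1.5; a_4 = 4.5; b_4 = 7; c_4 = 3; a_5 = 6.5; b_5 = 5; c_5 = 4; a_6 = 0.5; c_6 = 7; p_6 = 3.5; q_6 = 2.5; t_6 = 1.5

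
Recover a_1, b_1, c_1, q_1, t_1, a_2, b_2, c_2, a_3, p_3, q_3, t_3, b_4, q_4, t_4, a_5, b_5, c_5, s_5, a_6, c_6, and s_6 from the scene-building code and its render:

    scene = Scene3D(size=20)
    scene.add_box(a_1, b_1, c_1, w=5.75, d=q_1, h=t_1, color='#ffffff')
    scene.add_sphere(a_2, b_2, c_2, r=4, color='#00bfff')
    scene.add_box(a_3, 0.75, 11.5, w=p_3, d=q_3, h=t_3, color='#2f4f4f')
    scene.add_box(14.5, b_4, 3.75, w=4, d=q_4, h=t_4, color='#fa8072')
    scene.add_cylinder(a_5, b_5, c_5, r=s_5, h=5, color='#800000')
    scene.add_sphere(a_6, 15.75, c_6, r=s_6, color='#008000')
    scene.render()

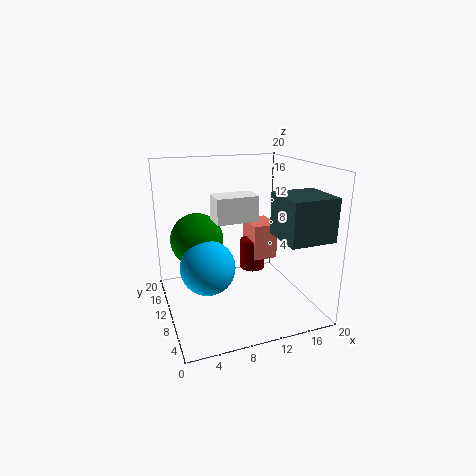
a_1 = 6.75
b_1 = 8.75
c_1 = 12.5
q_1 = 3.5
t_1 = 3.5
a_2 = 6
b_2 = 11.75
c_2 = 5.25
a_3 = 13.25
p_3 = 6
q_3 = 6
t_3 = 5.5
b_4 = 14.5
q_4 = 5.25
t_4 = 5.75
a_5 = 15
b_5 = 16.5
c_5 = 1.75
s_5 = 2
a_6 = 5.5
c_6 = 8.25
s_6 = 4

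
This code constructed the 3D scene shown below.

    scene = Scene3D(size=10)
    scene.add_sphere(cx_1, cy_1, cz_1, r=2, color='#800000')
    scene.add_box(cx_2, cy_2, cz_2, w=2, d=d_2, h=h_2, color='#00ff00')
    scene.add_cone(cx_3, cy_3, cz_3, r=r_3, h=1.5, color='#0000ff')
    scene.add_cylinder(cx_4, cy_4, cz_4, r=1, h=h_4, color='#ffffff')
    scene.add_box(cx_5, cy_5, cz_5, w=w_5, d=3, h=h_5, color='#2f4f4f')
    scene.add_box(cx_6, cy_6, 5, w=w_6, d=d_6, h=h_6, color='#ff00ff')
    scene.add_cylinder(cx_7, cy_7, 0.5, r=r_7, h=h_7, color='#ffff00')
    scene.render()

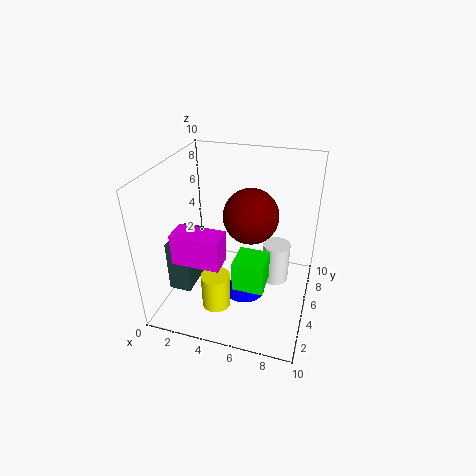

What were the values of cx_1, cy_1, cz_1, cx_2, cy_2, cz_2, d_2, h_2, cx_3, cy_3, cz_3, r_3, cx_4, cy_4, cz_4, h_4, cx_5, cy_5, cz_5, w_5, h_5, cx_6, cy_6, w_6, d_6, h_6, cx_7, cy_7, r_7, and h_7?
cx_1 = 5.5, cy_1 = 6.5, cz_1 = 6, cx_2 = 5.5, cy_2 = 2, cz_2 = 3, d_2 = 2, h_2 = 2, cx_3 = 5.5, cy_3 = 5, cz_3 = 0.5, r_3 = 1.5, cx_4 = 7.5, cy_4 = 6.5, cz_4 = 1, h_4 = 3, cx_5 = 1, cy_5 = 2, cz_5 = 2, w_5 = 1.5, h_5 = 3.5, cx_6 = 2, cy_6 = 1, w_6 = 3, d_6 = 1.5, h_6 = 2, cx_7 = 4, cy_7 = 3, r_7 = 1, h_7 = 2.5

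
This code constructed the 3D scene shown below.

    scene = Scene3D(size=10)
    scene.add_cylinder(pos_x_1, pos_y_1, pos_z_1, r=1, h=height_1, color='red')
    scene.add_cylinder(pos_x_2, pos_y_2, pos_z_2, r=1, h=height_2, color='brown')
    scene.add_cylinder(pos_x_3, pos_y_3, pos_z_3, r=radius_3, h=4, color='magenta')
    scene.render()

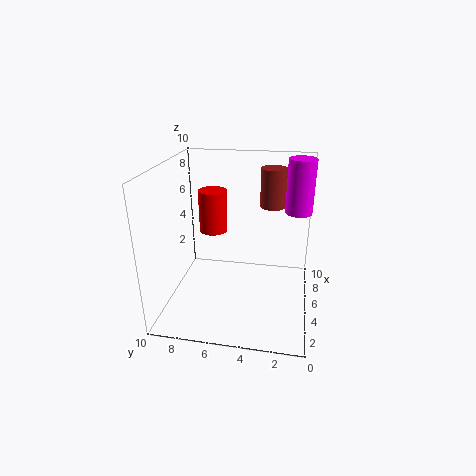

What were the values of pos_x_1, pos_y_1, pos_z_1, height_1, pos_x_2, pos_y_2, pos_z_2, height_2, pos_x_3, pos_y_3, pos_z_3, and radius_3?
pos_x_1 = 6
pos_y_1 = 7
pos_z_1 = 5
height_1 = 3
pos_x_2 = 9
pos_y_2 = 3
pos_z_2 = 6
height_2 = 3
pos_x_3 = 8
pos_y_3 = 1
pos_z_3 = 6
radius_3 = 1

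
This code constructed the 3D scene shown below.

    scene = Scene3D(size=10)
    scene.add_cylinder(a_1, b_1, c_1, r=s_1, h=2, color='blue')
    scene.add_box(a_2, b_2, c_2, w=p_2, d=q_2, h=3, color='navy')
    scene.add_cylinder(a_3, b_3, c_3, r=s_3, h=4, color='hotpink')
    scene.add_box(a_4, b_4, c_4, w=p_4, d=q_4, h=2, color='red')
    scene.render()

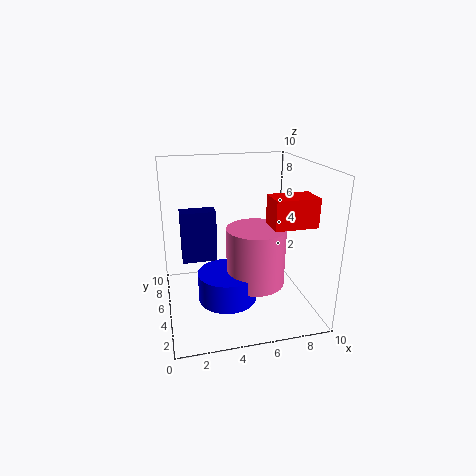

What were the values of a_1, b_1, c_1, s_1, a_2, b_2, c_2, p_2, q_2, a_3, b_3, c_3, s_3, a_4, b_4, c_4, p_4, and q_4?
a_1 = 4; b_1 = 4; c_1 = 1; s_1 = 2; a_2 = 1; b_2 = 2; c_2 = 5; p_2 = 2; q_2 = 1; a_3 = 6; b_3 = 4; c_3 = 2; s_3 = 2; a_4 = 7; b_4 = 3; c_4 = 6; p_4 = 3; q_4 = 2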